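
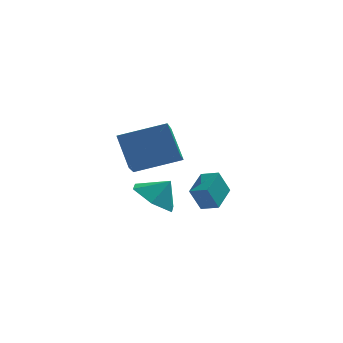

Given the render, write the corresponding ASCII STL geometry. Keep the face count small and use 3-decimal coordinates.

solid 
facet normal -0.954 -0.063 -0.292
outer loop
vertex -2.425 -2.754 2.289
vertex -2.884 -1.906 3.603
vertex -2.264 -1.4 1.471
endloop
endfacet
facet normal 0.282 -0.520 -0.806
outer loop
vertex -0.356 -1.274 2.057
vertex -2.425 -2.754 2.289
vertex -2.264 -1.4 1.471
endloop
endfacet
facet normal -0.954 -0.063 -0.292
outer loop
vertex -2.264 -1.4 1.471
vertex -2.884 -1.906 3.603
vertex -2.723 -0.552 2.786
endloop
endfacet
facet normal 0.102 0.852 -0.514
outer loop
vertex -2.723 -0.552 2.786
vertex -0.356 -1.274 2.057
vertex -2.264 -1.4 1.471
endloop
endfacet
facet normal -0.102 -0.852 0.514
outer loop
vertex -2.425 -2.754 2.289
vertex -0.976 -1.78 4.189
vertex -2.884 -1.906 3.603
endloop
endfacet
facet normal 0.282 -0.520 -0.806
outer loop
vertex -0.517 -2.628 2.874
vertex -2.425 -2.754 2.289
vertex -0.356 -1.274 2.057
endloop
endfacet
facet normal -0.101 -0.852 0.514
outer loop
vertex -0.517 -2.628 2.874
vertex -0.976 -1.78 4.189
vertex -2.425 -2.754 2.289
endloop
endfacet
facet normal -0.282 0.520 0.806
outer loop
vertex -2.884 -1.906 3.603
vertex -0.976 -1.78 4.189
vertex -2.723 -0.552 2.786
endloop
endfacet
facet normal 0.101 0.852 -0.514
outer loop
vertex -0.815 -0.426 3.371
vertex -0.356 -1.274 2.057
vertex -2.723 -0.552 2.786
endloop
endfacet
facet normal -0.282 0.520 0.806
outer loop
vertex -2.723 -0.552 2.786
vertex -0.976 -1.78 4.189
vertex -0.815 -0.426 3.371
endloop
endfacet
facet normal 0.954 0.063 0.293
outer loop
vertex -0.815 -0.426 3.371
vertex -0.517 -2.628 2.874
vertex -0.356 -1.274 2.057
endloop
endfacet
facet normal 0.954 0.063 0.292
outer loop
vertex -0.976 -1.78 4.189
vertex -0.517 -2.628 2.874
vertex -0.815 -0.426 3.371
endloop
endfacet
facet normal -0.611 -0.101 -0.785
outer loop
vertex -0.802 -1.146 -0.817
vertex -1.509 -0.456 -0.356
vertex -0.727 -0.076 -1.013
endloop
endfacet
facet normal 0.997 -0.059 0.057
outer loop
vertex -0.802 -1.146 -0.817
vertex -0.727 -0.076 -1.013
vertex -0.831 -0.344 0.516
endloop
endfacet
facet normal -0.611 -0.101 -0.785
outer loop
vertex -0.727 -0.076 -1.013
vertex -1.509 -0.456 -0.356
vertex -1.434 0.614 -0.552
endloop
endfacet
facet normal 0.742 0.650 0.164
outer loop
vertex -0.727 -0.076 -1.013
vertex -1.434 0.614 -0.552
vertex -0.831 -0.344 0.516
endloop
endfacet
facet normal -0.611 -0.101 -0.785
outer loop
vertex -1.434 0.614 -0.552
vertex -1.509 -0.456 -0.356
vertex -2.216 0.234 0.105
endloop
endfacet
facet normal 0.141 0.775 0.616
outer loop
vertex -1.434 0.614 -0.552
vertex -2.216 0.234 0.105
vertex -0.831 -0.344 0.516
endloop
endfacet
facet normal -0.611 -0.101 -0.785
outer loop
vertex -2.216 0.234 0.105
vertex -1.509 -0.456 -0.356
vertex -2.291 -0.836 0.301
endloop
endfacet
facet normal -0.205 0.190 0.960
outer loop
vertex -2.216 0.234 0.105
vertex -2.291 -0.836 0.301
vertex -0.831 -0.344 0.516
endloop
endfacet
facet normal -0.611 -0.101 -0.785
outer loop
vertex -2.291 -0.836 0.301
vertex -1.509 -0.456 -0.356
vertex -1.584 -1.526 -0.16
endloop
endfacet
facet normal 0.049 -0.519 0.853
outer loop
vertex -2.291 -0.836 0.301
vertex -1.584 -1.526 -0.16
vertex -0.831 -0.344 0.516
endloop
endfacet
facet normal -0.611 -0.101 -0.785
outer loop
vertex -1.584 -1.526 -0.16
vertex -1.509 -0.456 -0.356
vertex -0.802 -1.146 -0.817
endloop
endfacet
facet normal 0.651 -0.644 0.402
outer loop
vertex -1.584 -1.526 -0.16
vertex -0.802 -1.146 -0.817
vertex -0.831 -0.344 0.516
endloop
endfacet
facet normal -0.840 0.457 -0.293
outer loop
vertex -0.046 2.378 -1.296
vertex 0.469 3.604 -0.859
vertex 0.437 2.564 -2.389
endloop
endfacet
facet normal -0.368 -0.876 -0.312
outer loop
vertex 1.151 2.176 -2.141
vertex -0.046 2.378 -1.296
vertex 0.437 2.564 -2.389
endloop
endfacet
facet normal -0.840 0.457 -0.293
outer loop
vertex 0.437 2.564 -2.389
vertex 0.469 3.604 -0.859
vertex 0.952 3.791 -1.953
endloop
endfacet
facet normal 0.398 0.154 -0.904
outer loop
vertex 0.952 3.791 -1.953
vertex 1.151 2.176 -2.141
vertex 0.437 2.564 -2.389
endloop
endfacet
facet normal -0.398 -0.155 0.904
outer loop
vertex -0.046 2.378 -1.296
vertex 1.183 3.216 -0.611
vertex 0.469 3.604 -0.859
endloop
endfacet
facet normal -0.368 -0.876 -0.312
outer loop
vertex 0.668 1.989 -1.047
vertex -0.046 2.378 -1.296
vertex 1.151 2.176 -2.141
endloop
endfacet
facet normal -0.399 -0.154 0.904
outer loop
vertex 0.668 1.989 -1.047
vertex 1.183 3.216 -0.611
vertex -0.046 2.378 -1.296
endloop
endfacet
facet normal 0.368 0.876 0.312
outer loop
vertex 0.469 3.604 -0.859
vertex 1.183 3.216 -0.611
vertex 0.952 3.791 -1.953
endloop
endfacet
facet normal 0.399 0.154 -0.904
outer loop
vertex 1.666 3.402 -1.704
vertex 1.151 2.176 -2.141
vertex 0.952 3.791 -1.953
endloop
endfacet
facet normal 0.368 0.876 0.312
outer loop
vertex 0.952 3.791 -1.953
vertex 1.183 3.216 -0.611
vertex 1.666 3.402 -1.704
endloop
endfacet
facet normal 0.840 -0.457 0.293
outer loop
vertex 1.666 3.402 -1.704
vertex 0.668 1.989 -1.047
vertex 1.151 2.176 -2.141
endloop
endfacet
facet normal 0.840 -0.457 0.293
outer loop
vertex 1.183 3.216 -0.611
vertex 0.668 1.989 -1.047
vertex 1.666 3.402 -1.704
endloop
endfacet

endsolid


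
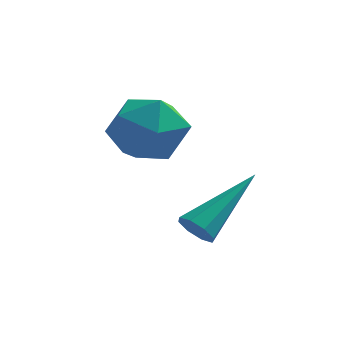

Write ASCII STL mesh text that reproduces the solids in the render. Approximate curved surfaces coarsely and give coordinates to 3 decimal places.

solid 
facet normal -0.517 -0.677 -0.524
outer loop
vertex 3.087 -5.092 0.511
vertex 2.834 -4.702 0.257
vertex 3.279 -4.977 0.173
endloop
endfacet
facet normal 0.809 -0.515 0.284
outer loop
vertex 3.087 -5.092 0.511
vertex 3.279 -4.977 0.173
vertex 3.966 -3.218 1.403
endloop
endfacet
facet normal -0.517 -0.676 -0.524
outer loop
vertex 3.279 -4.977 0.173
vertex 2.834 -4.702 0.257
vertex 3.211 -4.701 -0.116
endloop
endfacet
facet normal 0.932 -0.126 -0.340
outer loop
vertex 3.279 -4.977 0.173
vertex 3.211 -4.701 -0.116
vertex 3.966 -3.218 1.403
endloop
endfacet
facet normal -0.516 -0.677 -0.524
outer loop
vertex 3.211 -4.701 -0.116
vertex 2.834 -4.702 0.257
vertex 2.921 -4.425 -0.187
endloop
endfacet
facet normal 0.575 0.424 -0.700
outer loop
vertex 3.211 -4.701 -0.116
vertex 2.921 -4.425 -0.187
vertex 3.966 -3.218 1.403
endloop
endfacet
facet normal -0.516 -0.677 -0.524
outer loop
vertex 2.921 -4.425 -0.187
vertex 2.834 -4.702 0.257
vertex 2.581 -4.312 0.002
endloop
endfacet
facet normal -0.053 0.812 -0.581
outer loop
vertex 2.921 -4.425 -0.187
vertex 2.581 -4.312 0.002
vertex 3.966 -3.218 1.403
endloop
endfacet
facet normal -0.516 -0.677 -0.524
outer loop
vertex 2.581 -4.312 0.002
vertex 2.834 -4.702 0.257
vertex 2.389 -4.427 0.34
endloop
endfacet
facet normal -0.584 0.810 -0.056
outer loop
vertex 2.581 -4.312 0.002
vertex 2.389 -4.427 0.34
vertex 3.966 -3.218 1.403
endloop
endfacet
facet normal -0.517 -0.678 -0.523
outer loop
vertex 2.389 -4.427 0.34
vertex 2.834 -4.702 0.257
vertex 2.458 -4.703 0.63
endloop
endfacet
facet normal -0.706 0.421 0.569
outer loop
vertex 2.389 -4.427 0.34
vertex 2.458 -4.703 0.63
vertex 3.966 -3.218 1.403
endloop
endfacet
facet normal -0.517 -0.677 -0.523
outer loop
vertex 2.458 -4.703 0.63
vertex 2.834 -4.702 0.257
vertex 2.747 -4.978 0.7
endloop
endfacet
facet normal -0.348 -0.130 0.928
outer loop
vertex 2.458 -4.703 0.63
vertex 2.747 -4.978 0.7
vertex 3.966 -3.218 1.403
endloop
endfacet
facet normal -0.518 -0.677 -0.523
outer loop
vertex 2.747 -4.978 0.7
vertex 2.834 -4.702 0.257
vertex 3.087 -5.092 0.511
endloop
endfacet
facet normal 0.278 -0.516 0.810
outer loop
vertex 2.747 -4.978 0.7
vertex 3.087 -5.092 0.511
vertex 3.966 -3.218 1.403
endloop
endfacet
facet normal 0.065 0.530 0.846
outer loop
vertex 1.879 -2.33 3.063
vertex 0.892 -2.67 3.352
vertex 1.768 -3.239 3.641
endloop
endfacet
facet normal 0.709 0.314 0.631
outer loop
vertex 1.879 -2.33 3.063
vertex 1.768 -3.239 3.641
vertex 2.477 -3.2 2.824
endloop
endfacet
facet normal 0.821 0.571 -0.026
outer loop
vertex 1.879 -2.33 3.063
vertex 2.477 -3.2 2.824
vertex 2.04 -2.608 2.029
endloop
endfacet
facet normal 0.243 0.946 -0.216
outer loop
vertex 1.879 -2.33 3.063
vertex 2.04 -2.608 2.029
vertex 1.06 -2.281 2.356
endloop
endfacet
facet normal -0.223 0.920 0.322
outer loop
vertex 1.879 -2.33 3.063
vertex 1.06 -2.281 2.356
vertex 0.892 -2.67 3.352
endloop
endfacet
facet normal 0.702 -0.399 0.590
outer loop
vertex 2.477 -3.2 2.824
vertex 1.768 -3.239 3.641
vertex 1.86 -4.079 2.964
endloop
endfacet
facet normal -0.342 -0.049 0.939
outer loop
vertex 1.768 -3.239 3.641
vertex 0.892 -2.67 3.352
vertex 0.88 -3.752 3.291
endloop
endfacet
facet normal -0.808 0.582 0.091
outer loop
vertex 0.892 -2.67 3.352
vertex 1.06 -2.281 2.356
vertex 0.443 -3.16 2.496
endloop
endfacet
facet normal -0.052 0.623 -0.780
outer loop
vertex 1.06 -2.281 2.356
vertex 2.04 -2.608 2.029
vertex 1.152 -3.121 1.679
endloop
endfacet
facet normal 0.881 0.017 -0.472
outer loop
vertex 2.04 -2.608 2.029
vertex 2.477 -3.2 2.824
vertex 2.028 -3.69 1.968
endloop
endfacet
facet normal -0.243 -0.946 0.216
outer loop
vertex 1.041 -4.03 2.257
vertex 1.86 -4.079 2.964
vertex 0.88 -3.752 3.291
endloop
endfacet
facet normal -0.821 -0.571 0.026
outer loop
vertex 1.041 -4.03 2.257
vertex 0.88 -3.752 3.291
vertex 0.443 -3.16 2.496
endloop
endfacet
facet normal -0.709 -0.314 -0.631
outer loop
vertex 1.041 -4.03 2.257
vertex 0.443 -3.16 2.496
vertex 1.152 -3.121 1.679
endloop
endfacet
facet normal -0.065 -0.530 -0.846
outer loop
vertex 1.041 -4.03 2.257
vertex 1.152 -3.121 1.679
vertex 2.028 -3.69 1.968
endloop
endfacet
facet normal 0.223 -0.920 -0.322
outer loop
vertex 1.041 -4.03 2.257
vertex 2.028 -3.69 1.968
vertex 1.86 -4.079 2.964
endloop
endfacet
facet normal 0.052 -0.623 0.780
outer loop
vertex 0.88 -3.752 3.291
vertex 1.86 -4.079 2.964
vertex 1.768 -3.239 3.641
endloop
endfacet
facet normal -0.881 -0.017 0.472
outer loop
vertex 0.443 -3.16 2.496
vertex 0.88 -3.752 3.291
vertex 0.892 -2.67 3.352
endloop
endfacet
facet normal -0.702 0.399 -0.590
outer loop
vertex 1.152 -3.121 1.679
vertex 0.443 -3.16 2.496
vertex 1.06 -2.281 2.356
endloop
endfacet
facet normal 0.342 0.049 -0.939
outer loop
vertex 2.028 -3.69 1.968
vertex 1.152 -3.121 1.679
vertex 2.04 -2.608 2.029
endloop
endfacet
facet normal 0.808 -0.582 -0.091
outer loop
vertex 1.86 -4.079 2.964
vertex 2.028 -3.69 1.968
vertex 2.477 -3.2 2.824
endloop
endfacet

endsolid


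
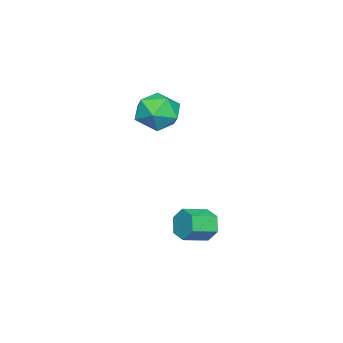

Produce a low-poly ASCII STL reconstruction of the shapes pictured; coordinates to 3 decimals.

solid 
facet normal -0.760 0.583 -0.289
outer loop
vertex -0.24 4.435 -2.663
vertex -0.665 4.238 -1.942
vertex -0.138 4.917 -1.958
endloop
endfacet
facet normal 0.640 0.588 -0.495
outer loop
vertex -0.24 4.435 -2.663
vertex -0.138 4.917 -1.958
vertex 0.77 3.659 -2.28
endloop
endfacet
facet normal 0.639 0.588 -0.496
outer loop
vertex 0.77 3.659 -2.28
vertex -0.138 4.917 -1.958
vertex 0.873 4.141 -1.575
endloop
endfacet
facet normal 0.759 -0.583 0.288
outer loop
vertex 0.77 3.659 -2.28
vertex 0.873 4.141 -1.575
vertex 0.345 3.462 -1.558
endloop
endfacet
facet normal -0.760 0.583 -0.288
outer loop
vertex -0.138 4.917 -1.958
vertex -0.665 4.238 -1.942
vertex -0.562 4.72 -1.237
endloop
endfacet
facet normal 0.423 0.779 0.462
outer loop
vertex -0.138 4.917 -1.958
vertex -0.562 4.72 -1.237
vertex 0.873 4.141 -1.575
endloop
endfacet
facet normal 0.423 0.779 0.462
outer loop
vertex 0.873 4.141 -1.575
vertex -0.562 4.72 -1.237
vertex 0.448 3.944 -0.854
endloop
endfacet
facet normal 0.759 -0.583 0.288
outer loop
vertex 0.873 4.141 -1.575
vertex 0.448 3.944 -0.854
vertex 0.345 3.462 -1.558
endloop
endfacet
facet normal -0.759 0.583 -0.288
outer loop
vertex -0.562 4.72 -1.237
vertex -0.665 4.238 -1.942
vertex -1.09 4.041 -1.22
endloop
endfacet
facet normal -0.216 0.192 0.957
outer loop
vertex -0.562 4.72 -1.237
vertex -1.09 4.041 -1.22
vertex 0.448 3.944 -0.854
endloop
endfacet
facet normal -0.216 0.192 0.957
outer loop
vertex 0.448 3.944 -0.854
vertex -1.09 4.041 -1.22
vertex -0.08 3.265 -0.837
endloop
endfacet
facet normal 0.759 -0.583 0.288
outer loop
vertex 0.448 3.944 -0.854
vertex -0.08 3.265 -0.837
vertex 0.345 3.462 -1.558
endloop
endfacet
facet normal -0.759 0.583 -0.288
outer loop
vertex -1.09 4.041 -1.22
vertex -0.665 4.238 -1.942
vertex -1.193 3.559 -1.925
endloop
endfacet
facet normal -0.640 -0.588 0.495
outer loop
vertex -1.09 4.041 -1.22
vertex -1.193 3.559 -1.925
vertex -0.08 3.265 -0.837
endloop
endfacet
facet normal -0.639 -0.589 0.495
outer loop
vertex -0.08 3.265 -0.837
vertex -1.193 3.559 -1.925
vertex -0.182 2.783 -1.542
endloop
endfacet
facet normal 0.760 -0.583 0.289
outer loop
vertex -0.08 3.265 -0.837
vertex -0.182 2.783 -1.542
vertex 0.345 3.462 -1.558
endloop
endfacet
facet normal -0.759 0.583 -0.288
outer loop
vertex -1.193 3.559 -1.925
vertex -0.665 4.238 -1.942
vertex -0.768 3.756 -2.646
endloop
endfacet
facet normal -0.423 -0.779 -0.462
outer loop
vertex -1.193 3.559 -1.925
vertex -0.768 3.756 -2.646
vertex -0.182 2.783 -1.542
endloop
endfacet
facet normal -0.424 -0.779 -0.462
outer loop
vertex -0.182 2.783 -1.542
vertex -0.768 3.756 -2.646
vertex 0.242 2.98 -2.263
endloop
endfacet
facet normal 0.760 -0.583 0.288
outer loop
vertex -0.182 2.783 -1.542
vertex 0.242 2.98 -2.263
vertex 0.345 3.462 -1.558
endloop
endfacet
facet normal -0.759 0.583 -0.288
outer loop
vertex -0.768 3.756 -2.646
vertex -0.665 4.238 -1.942
vertex -0.24 4.435 -2.663
endloop
endfacet
facet normal 0.216 -0.192 -0.957
outer loop
vertex -0.768 3.756 -2.646
vertex -0.24 4.435 -2.663
vertex 0.242 2.98 -2.263
endloop
endfacet
facet normal 0.216 -0.192 -0.957
outer loop
vertex 0.242 2.98 -2.263
vertex -0.24 4.435 -2.663
vertex 0.77 3.659 -2.28
endloop
endfacet
facet normal 0.759 -0.583 0.288
outer loop
vertex 0.242 2.98 -2.263
vertex 0.77 3.659 -2.28
vertex 0.345 3.462 -1.558
endloop
endfacet
facet normal -0.942 0.080 0.326
outer loop
vertex -3.457 0.832 3.51
vertex -3.068 0.803 4.643
vertex -3.176 1.852 4.072
endloop
endfacet
facet normal -0.862 0.405 -0.305
outer loop
vertex -3.457 0.832 3.51
vertex -3.176 1.852 4.072
vertex -2.85 1.688 2.931
endloop
endfacet
facet normal -0.628 -0.078 -0.774
outer loop
vertex -3.457 0.832 3.51
vertex -2.85 1.688 2.931
vertex -2.54 0.538 2.796
endloop
endfacet
facet normal -0.564 -0.702 -0.435
outer loop
vertex -3.457 0.832 3.51
vertex -2.54 0.538 2.796
vertex -2.675 -0.009 3.854
endloop
endfacet
facet normal -0.758 -0.605 0.245
outer loop
vertex -3.457 0.832 3.51
vertex -2.675 -0.009 3.854
vertex -3.068 0.803 4.643
endloop
endfacet
facet normal -0.357 0.905 -0.232
outer loop
vertex -2.85 1.688 2.931
vertex -3.176 1.852 4.072
vertex -2.085 2.189 3.706
endloop
endfacet
facet normal -0.487 0.378 0.787
outer loop
vertex -3.176 1.852 4.072
vertex -3.068 0.803 4.643
vertex -2.22 1.642 4.764
endloop
endfacet
facet normal -0.188 -0.730 0.657
outer loop
vertex -3.068 0.803 4.643
vertex -2.675 -0.009 3.854
vertex -1.91 0.492 4.629
endloop
endfacet
facet normal 0.126 -0.888 -0.443
outer loop
vertex -2.675 -0.009 3.854
vertex -2.54 0.538 2.796
vertex -1.584 0.328 3.488
endloop
endfacet
facet normal 0.021 0.122 -0.992
outer loop
vertex -2.54 0.538 2.796
vertex -2.85 1.688 2.931
vertex -1.692 1.377 2.917
endloop
endfacet
facet normal 0.564 0.702 0.435
outer loop
vertex -1.303 1.348 4.05
vertex -2.085 2.189 3.706
vertex -2.22 1.642 4.764
endloop
endfacet
facet normal 0.628 0.078 0.774
outer loop
vertex -1.303 1.348 4.05
vertex -2.22 1.642 4.764
vertex -1.91 0.492 4.629
endloop
endfacet
facet normal 0.862 -0.405 0.305
outer loop
vertex -1.303 1.348 4.05
vertex -1.91 0.492 4.629
vertex -1.584 0.328 3.488
endloop
endfacet
facet normal 0.942 -0.080 -0.326
outer loop
vertex -1.303 1.348 4.05
vertex -1.584 0.328 3.488
vertex -1.692 1.377 2.917
endloop
endfacet
facet normal 0.758 0.605 -0.245
outer loop
vertex -1.303 1.348 4.05
vertex -1.692 1.377 2.917
vertex -2.085 2.189 3.706
endloop
endfacet
facet normal -0.126 0.888 0.443
outer loop
vertex -2.22 1.642 4.764
vertex -2.085 2.189 3.706
vertex -3.176 1.852 4.072
endloop
endfacet
facet normal -0.021 -0.122 0.992
outer loop
vertex -1.91 0.492 4.629
vertex -2.22 1.642 4.764
vertex -3.068 0.803 4.643
endloop
endfacet
facet normal 0.357 -0.905 0.232
outer loop
vertex -1.584 0.328 3.488
vertex -1.91 0.492 4.629
vertex -2.675 -0.009 3.854
endloop
endfacet
facet normal 0.487 -0.378 -0.787
outer loop
vertex -1.692 1.377 2.917
vertex -1.584 0.328 3.488
vertex -2.54 0.538 2.796
endloop
endfacet
facet normal 0.188 0.730 -0.657
outer loop
vertex -2.085 2.189 3.706
vertex -1.692 1.377 2.917
vertex -2.85 1.688 2.931
endloop
endfacet

endsolid


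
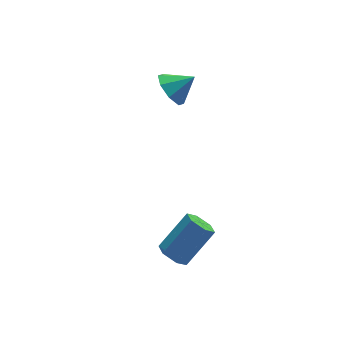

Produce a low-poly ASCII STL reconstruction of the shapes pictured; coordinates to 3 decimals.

solid 
facet normal -0.707 -0.151 -0.691
outer loop
vertex -0.662 -3.127 -4.707
vertex -1.051 -2.546 -4.436
vertex -0.544 -2.437 -4.978
endloop
endfacet
facet normal 0.690 -0.364 -0.626
outer loop
vertex -0.662 -3.127 -4.707
vertex -0.544 -2.437 -4.978
vertex 0.801 -2.815 -3.275
endloop
endfacet
facet normal 0.690 -0.363 -0.626
outer loop
vertex 0.801 -2.815 -3.275
vertex -0.544 -2.437 -4.978
vertex 0.918 -2.125 -3.546
endloop
endfacet
facet normal 0.706 0.152 0.691
outer loop
vertex 0.801 -2.815 -3.275
vertex 0.918 -2.125 -3.546
vertex 0.411 -2.234 -3.004
endloop
endfacet
facet normal -0.707 -0.150 -0.691
outer loop
vertex -0.544 -2.437 -4.978
vertex -1.051 -2.546 -4.436
vertex -0.933 -1.856 -4.706
endloop
endfacet
facet normal 0.481 0.615 -0.625
outer loop
vertex -0.544 -2.437 -4.978
vertex -0.933 -1.856 -4.706
vertex 0.918 -2.125 -3.546
endloop
endfacet
facet normal 0.481 0.614 -0.626
outer loop
vertex 0.918 -2.125 -3.546
vertex -0.933 -1.856 -4.706
vertex 0.529 -1.544 -3.275
endloop
endfacet
facet normal 0.707 0.151 0.691
outer loop
vertex 0.918 -2.125 -3.546
vertex 0.529 -1.544 -3.275
vertex 0.411 -2.234 -3.004
endloop
endfacet
facet normal -0.705 -0.150 -0.693
outer loop
vertex -0.933 -1.856 -4.706
vertex -1.051 -2.546 -4.436
vertex -1.441 -1.965 -4.165
endloop
endfacet
facet normal -0.209 0.978 0.001
outer loop
vertex -0.933 -1.856 -4.706
vertex -1.441 -1.965 -4.165
vertex 0.529 -1.544 -3.275
endloop
endfacet
facet normal -0.209 0.978 0.001
outer loop
vertex 0.529 -1.544 -3.275
vertex -1.441 -1.965 -4.165
vertex 0.022 -1.653 -2.733
endloop
endfacet
facet normal 0.707 0.151 0.691
outer loop
vertex 0.529 -1.544 -3.275
vertex 0.022 -1.653 -2.733
vertex 0.411 -2.234 -3.004
endloop
endfacet
facet normal -0.706 -0.152 -0.691
outer loop
vertex -1.441 -1.965 -4.165
vertex -1.051 -2.546 -4.436
vertex -1.558 -2.655 -3.894
endloop
endfacet
facet normal -0.690 0.363 0.626
outer loop
vertex -1.441 -1.965 -4.165
vertex -1.558 -2.655 -3.894
vertex 0.022 -1.653 -2.733
endloop
endfacet
facet normal -0.690 0.364 0.625
outer loop
vertex 0.022 -1.653 -2.733
vertex -1.558 -2.655 -3.894
vertex -0.096 -2.343 -2.462
endloop
endfacet
facet normal 0.707 0.151 0.691
outer loop
vertex 0.022 -1.653 -2.733
vertex -0.096 -2.343 -2.462
vertex 0.411 -2.234 -3.004
endloop
endfacet
facet normal -0.707 -0.151 -0.691
outer loop
vertex -1.558 -2.655 -3.894
vertex -1.051 -2.546 -4.436
vertex -1.169 -3.236 -4.165
endloop
endfacet
facet normal -0.481 -0.614 0.625
outer loop
vertex -1.558 -2.655 -3.894
vertex -1.169 -3.236 -4.165
vertex -0.096 -2.343 -2.462
endloop
endfacet
facet normal -0.481 -0.615 0.625
outer loop
vertex -0.096 -2.343 -2.462
vertex -1.169 -3.236 -4.165
vertex 0.293 -2.924 -2.734
endloop
endfacet
facet normal 0.707 0.150 0.691
outer loop
vertex -0.096 -2.343 -2.462
vertex 0.293 -2.924 -2.734
vertex 0.411 -2.234 -3.004
endloop
endfacet
facet normal -0.707 -0.151 -0.691
outer loop
vertex -1.169 -3.236 -4.165
vertex -1.051 -2.546 -4.436
vertex -0.662 -3.127 -4.707
endloop
endfacet
facet normal 0.209 -0.978 -0.001
outer loop
vertex -1.169 -3.236 -4.165
vertex -0.662 -3.127 -4.707
vertex 0.293 -2.924 -2.734
endloop
endfacet
facet normal 0.209 -0.978 -0.001
outer loop
vertex 0.293 -2.924 -2.734
vertex -0.662 -3.127 -4.707
vertex 0.801 -2.815 -3.275
endloop
endfacet
facet normal 0.705 0.150 0.693
outer loop
vertex 0.293 -2.924 -2.734
vertex 0.801 -2.815 -3.275
vertex 0.411 -2.234 -3.004
endloop
endfacet
facet normal -0.792 0.196 -0.578
outer loop
vertex 1.764 2.572 0.441
vertex 1.379 3.096 1.147
vertex 1.963 3.278 0.408
endloop
endfacet
facet normal 0.899 -0.270 -0.344
outer loop
vertex 1.764 2.572 0.441
vertex 1.963 3.278 0.408
vertex 2.401 2.844 1.893
endloop
endfacet
facet normal -0.792 0.196 -0.578
outer loop
vertex 1.963 3.278 0.408
vertex 1.379 3.096 1.147
vertex 1.82 3.878 0.807
endloop
endfacet
facet normal 0.925 0.337 -0.175
outer loop
vertex 1.963 3.278 0.408
vertex 1.82 3.878 0.807
vertex 2.401 2.844 1.893
endloop
endfacet
facet normal -0.792 0.195 -0.578
outer loop
vertex 1.82 3.878 0.807
vertex 1.379 3.096 1.147
vertex 1.418 4.02 1.406
endloop
endfacet
facet normal 0.672 0.682 0.289
outer loop
vertex 1.82 3.878 0.807
vertex 1.418 4.02 1.406
vertex 2.401 2.844 1.893
endloop
endfacet
facet normal -0.793 0.195 -0.577
outer loop
vertex 1.418 4.02 1.406
vertex 1.379 3.096 1.147
vertex 0.994 3.62 1.853
endloop
endfacet
facet normal 0.288 0.562 0.776
outer loop
vertex 1.418 4.02 1.406
vertex 0.994 3.62 1.853
vertex 2.401 2.844 1.893
endloop
endfacet
facet normal -0.793 0.196 -0.577
outer loop
vertex 0.994 3.62 1.853
vertex 1.379 3.096 1.147
vertex 0.795 2.914 1.887
endloop
endfacet
facet normal -0.002 0.049 0.999
outer loop
vertex 0.994 3.62 1.853
vertex 0.795 2.914 1.887
vertex 2.401 2.844 1.893
endloop
endfacet
facet normal -0.793 0.196 -0.577
outer loop
vertex 0.795 2.914 1.887
vertex 1.379 3.096 1.147
vertex 0.938 2.314 1.487
endloop
endfacet
facet normal -0.027 -0.559 0.829
outer loop
vertex 0.795 2.914 1.887
vertex 0.938 2.314 1.487
vertex 2.401 2.844 1.893
endloop
endfacet
facet normal -0.792 0.195 -0.579
outer loop
vertex 0.938 2.314 1.487
vertex 1.379 3.096 1.147
vertex 1.34 2.172 0.889
endloop
endfacet
facet normal 0.226 -0.903 0.366
outer loop
vertex 0.938 2.314 1.487
vertex 1.34 2.172 0.889
vertex 2.401 2.844 1.893
endloop
endfacet
facet normal -0.793 0.195 -0.577
outer loop
vertex 1.34 2.172 0.889
vertex 1.379 3.096 1.147
vertex 1.764 2.572 0.441
endloop
endfacet
facet normal 0.610 -0.783 -0.121
outer loop
vertex 1.34 2.172 0.889
vertex 1.764 2.572 0.441
vertex 2.401 2.844 1.893
endloop
endfacet

endsolid


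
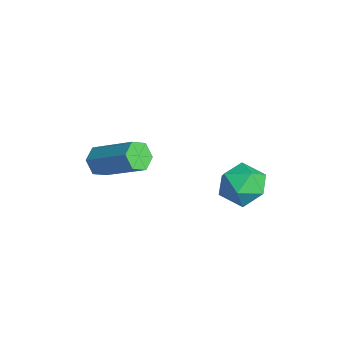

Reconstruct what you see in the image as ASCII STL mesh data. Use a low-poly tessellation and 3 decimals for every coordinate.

solid 
facet normal -0.697 0.670 0.256
outer loop
vertex 2.439 1.414 1.556
vertex 2.542 1.17 2.476
vertex 3.078 1.87 2.103
endloop
endfacet
facet normal -0.345 0.879 -0.329
outer loop
vertex 2.439 1.414 1.556
vertex 3.078 1.87 2.103
vertex 3.304 1.623 1.207
endloop
endfacet
facet normal -0.423 0.373 -0.826
outer loop
vertex 2.439 1.414 1.556
vertex 3.304 1.623 1.207
vertex 2.908 0.771 1.025
endloop
endfacet
facet normal -0.824 -0.149 -0.547
outer loop
vertex 2.439 1.414 1.556
vertex 2.908 0.771 1.025
vertex 2.437 0.491 1.81
endloop
endfacet
facet normal -0.992 0.035 0.120
outer loop
vertex 2.439 1.414 1.556
vertex 2.437 0.491 1.81
vertex 2.542 1.17 2.476
endloop
endfacet
facet normal 0.348 0.923 -0.167
outer loop
vertex 3.304 1.623 1.207
vertex 3.078 1.87 2.103
vertex 3.943 1.509 1.91
endloop
endfacet
facet normal -0.221 0.585 0.780
outer loop
vertex 3.078 1.87 2.103
vertex 2.542 1.17 2.476
vertex 3.472 1.229 2.695
endloop
endfacet
facet normal -0.698 -0.444 0.562
outer loop
vertex 2.542 1.17 2.476
vertex 2.437 0.491 1.81
vertex 3.076 0.377 2.513
endloop
endfacet
facet normal -0.425 -0.741 -0.519
outer loop
vertex 2.437 0.491 1.81
vertex 2.908 0.771 1.025
vertex 3.302 0.13 1.617
endloop
endfacet
facet normal 0.222 0.104 -0.970
outer loop
vertex 2.908 0.771 1.025
vertex 3.304 1.623 1.207
vertex 3.838 0.83 1.244
endloop
endfacet
facet normal 0.824 0.149 0.547
outer loop
vertex 3.941 0.586 2.164
vertex 3.943 1.509 1.91
vertex 3.472 1.229 2.695
endloop
endfacet
facet normal 0.423 -0.373 0.826
outer loop
vertex 3.941 0.586 2.164
vertex 3.472 1.229 2.695
vertex 3.076 0.377 2.513
endloop
endfacet
facet normal 0.345 -0.879 0.329
outer loop
vertex 3.941 0.586 2.164
vertex 3.076 0.377 2.513
vertex 3.302 0.13 1.617
endloop
endfacet
facet normal 0.697 -0.670 -0.256
outer loop
vertex 3.941 0.586 2.164
vertex 3.302 0.13 1.617
vertex 3.838 0.83 1.244
endloop
endfacet
facet normal 0.992 -0.035 -0.120
outer loop
vertex 3.941 0.586 2.164
vertex 3.838 0.83 1.244
vertex 3.943 1.509 1.91
endloop
endfacet
facet normal 0.425 0.741 0.519
outer loop
vertex 3.472 1.229 2.695
vertex 3.943 1.509 1.91
vertex 3.078 1.87 2.103
endloop
endfacet
facet normal -0.222 -0.104 0.970
outer loop
vertex 3.076 0.377 2.513
vertex 3.472 1.229 2.695
vertex 2.542 1.17 2.476
endloop
endfacet
facet normal -0.348 -0.923 0.167
outer loop
vertex 3.302 0.13 1.617
vertex 3.076 0.377 2.513
vertex 2.437 0.491 1.81
endloop
endfacet
facet normal 0.221 -0.585 -0.780
outer loop
vertex 3.838 0.83 1.244
vertex 3.302 0.13 1.617
vertex 2.908 0.771 1.025
endloop
endfacet
facet normal 0.698 0.444 -0.562
outer loop
vertex 3.943 1.509 1.91
vertex 3.838 0.83 1.244
vertex 3.304 1.623 1.207
endloop
endfacet
facet normal -0.619 -0.558 -0.552
outer loop
vertex 0.78 -3.207 1.267
vertex 0.458 -3.372 1.795
vertex 0.285 -2.853 1.464
endloop
endfacet
facet normal 0.133 0.618 -0.775
outer loop
vertex 0.78 -3.207 1.267
vertex 0.285 -2.853 1.464
vertex 2.023 -2.083 2.377
endloop
endfacet
facet normal 0.134 0.617 -0.776
outer loop
vertex 2.023 -2.083 2.377
vertex 0.285 -2.853 1.464
vertex 1.528 -1.729 2.573
endloop
endfacet
facet normal 0.619 0.560 0.551
outer loop
vertex 2.023 -2.083 2.377
vertex 1.528 -1.729 2.573
vertex 1.702 -2.248 2.905
endloop
endfacet
facet normal -0.619 -0.558 -0.552
outer loop
vertex 0.285 -2.853 1.464
vertex 0.458 -3.372 1.795
vertex -0.037 -3.018 1.992
endloop
endfacet
facet normal -0.604 0.788 -0.122
outer loop
vertex 0.285 -2.853 1.464
vertex -0.037 -3.018 1.992
vertex 1.528 -1.729 2.573
endloop
endfacet
facet normal -0.604 0.788 -0.122
outer loop
vertex 1.528 -1.729 2.573
vertex -0.037 -3.018 1.992
vertex 1.206 -1.894 3.101
endloop
endfacet
facet normal 0.618 0.560 0.552
outer loop
vertex 1.528 -1.729 2.573
vertex 1.206 -1.894 3.101
vertex 1.702 -2.248 2.905
endloop
endfacet
facet normal -0.619 -0.559 -0.551
outer loop
vertex -0.037 -3.018 1.992
vertex 0.458 -3.372 1.795
vertex 0.137 -3.537 2.323
endloop
endfacet
facet normal -0.737 0.170 0.654
outer loop
vertex -0.037 -3.018 1.992
vertex 0.137 -3.537 2.323
vertex 1.206 -1.894 3.101
endloop
endfacet
facet normal -0.738 0.171 0.653
outer loop
vertex 1.206 -1.894 3.101
vertex 0.137 -3.537 2.323
vertex 1.38 -2.413 3.433
endloop
endfacet
facet normal 0.618 0.560 0.552
outer loop
vertex 1.206 -1.894 3.101
vertex 1.38 -2.413 3.433
vertex 1.702 -2.248 2.905
endloop
endfacet
facet normal -0.619 -0.560 -0.551
outer loop
vertex 0.137 -3.537 2.323
vertex 0.458 -3.372 1.795
vertex 0.632 -3.891 2.127
endloop
endfacet
facet normal -0.134 -0.617 0.775
outer loop
vertex 0.137 -3.537 2.323
vertex 0.632 -3.891 2.127
vertex 1.38 -2.413 3.433
endloop
endfacet
facet normal -0.133 -0.618 0.775
outer loop
vertex 1.38 -2.413 3.433
vertex 0.632 -3.891 2.127
vertex 1.875 -2.767 3.236
endloop
endfacet
facet normal 0.619 0.558 0.552
outer loop
vertex 1.38 -2.413 3.433
vertex 1.875 -2.767 3.236
vertex 1.702 -2.248 2.905
endloop
endfacet
facet normal -0.618 -0.560 -0.552
outer loop
vertex 0.632 -3.891 2.127
vertex 0.458 -3.372 1.795
vertex 0.954 -3.726 1.599
endloop
endfacet
facet normal 0.604 -0.788 0.122
outer loop
vertex 0.632 -3.891 2.127
vertex 0.954 -3.726 1.599
vertex 1.875 -2.767 3.236
endloop
endfacet
facet normal 0.604 -0.788 0.122
outer loop
vertex 1.875 -2.767 3.236
vertex 0.954 -3.726 1.599
vertex 2.197 -2.602 2.708
endloop
endfacet
facet normal 0.619 0.558 0.552
outer loop
vertex 1.875 -2.767 3.236
vertex 2.197 -2.602 2.708
vertex 1.702 -2.248 2.905
endloop
endfacet
facet normal -0.618 -0.560 -0.552
outer loop
vertex 0.954 -3.726 1.599
vertex 0.458 -3.372 1.795
vertex 0.78 -3.207 1.267
endloop
endfacet
facet normal 0.737 -0.171 -0.653
outer loop
vertex 0.954 -3.726 1.599
vertex 0.78 -3.207 1.267
vertex 2.197 -2.602 2.708
endloop
endfacet
facet normal 0.737 -0.170 -0.654
outer loop
vertex 2.197 -2.602 2.708
vertex 0.78 -3.207 1.267
vertex 2.023 -2.083 2.377
endloop
endfacet
facet normal 0.619 0.559 0.551
outer loop
vertex 2.197 -2.602 2.708
vertex 2.023 -2.083 2.377
vertex 1.702 -2.248 2.905
endloop
endfacet

endsolid


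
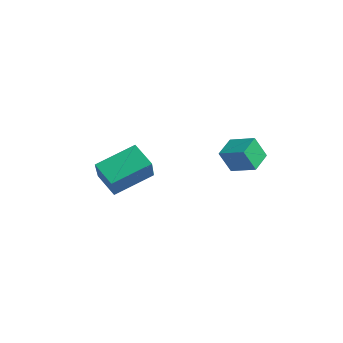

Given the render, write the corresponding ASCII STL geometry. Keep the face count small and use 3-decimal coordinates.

solid 
facet normal -0.877 -0.353 -0.325
outer loop
vertex 1.258 -2.294 -0.155
vertex 0.736 -1.318 0.193
vertex 1.462 -1.794 -1.249
endloop
endfacet
facet normal 0.450 -0.841 -0.300
outer loop
vertex 2.584 -1.342 -0.833
vertex 1.258 -2.294 -0.155
vertex 1.462 -1.794 -1.249
endloop
endfacet
facet normal -0.877 -0.354 -0.325
outer loop
vertex 1.462 -1.794 -1.249
vertex 0.736 -1.318 0.193
vertex 0.94 -0.819 -0.901
endloop
endfacet
facet normal 0.167 0.410 -0.897
outer loop
vertex 0.94 -0.819 -0.901
vertex 2.584 -1.342 -0.833
vertex 1.462 -1.794 -1.249
endloop
endfacet
facet normal -0.168 -0.409 0.897
outer loop
vertex 1.258 -2.294 -0.155
vertex 1.858 -0.866 0.609
vertex 0.736 -1.318 0.193
endloop
endfacet
facet normal 0.451 -0.841 -0.300
outer loop
vertex 2.38 -1.841 0.261
vertex 1.258 -2.294 -0.155
vertex 2.584 -1.342 -0.833
endloop
endfacet
facet normal -0.167 -0.410 0.897
outer loop
vertex 2.38 -1.841 0.261
vertex 1.858 -0.866 0.609
vertex 1.258 -2.294 -0.155
endloop
endfacet
facet normal -0.450 0.841 0.300
outer loop
vertex 0.736 -1.318 0.193
vertex 1.858 -0.866 0.609
vertex 0.94 -0.819 -0.901
endloop
endfacet
facet normal 0.167 0.409 -0.897
outer loop
vertex 2.062 -0.366 -0.485
vertex 2.584 -1.342 -0.833
vertex 0.94 -0.819 -0.901
endloop
endfacet
facet normal -0.451 0.841 0.300
outer loop
vertex 0.94 -0.819 -0.901
vertex 1.858 -0.866 0.609
vertex 2.062 -0.366 -0.485
endloop
endfacet
facet normal 0.877 0.353 0.325
outer loop
vertex 2.062 -0.366 -0.485
vertex 2.38 -1.841 0.261
vertex 2.584 -1.342 -0.833
endloop
endfacet
facet normal 0.877 0.354 0.325
outer loop
vertex 1.858 -0.866 0.609
vertex 2.38 -1.841 0.261
vertex 2.062 -0.366 -0.485
endloop
endfacet
facet normal -0.548 0.422 -0.722
outer loop
vertex -4.274 -2.701 -2.482
vertex -3.176 -2.569 -3.239
vertex -4.623 -4.576 -3.314
endloop
endfacet
facet normal -0.819 -0.098 0.565
outer loop
vertex -3.564 -5.391 -1.921
vertex -4.274 -2.701 -2.482
vertex -4.623 -4.576 -3.314
endloop
endfacet
facet normal -0.548 0.422 -0.722
outer loop
vertex -4.623 -4.576 -3.314
vertex -3.176 -2.569 -3.239
vertex -3.525 -4.444 -4.071
endloop
endfacet
facet normal -0.167 -0.901 -0.400
outer loop
vertex -3.525 -4.444 -4.071
vertex -3.564 -5.391 -1.921
vertex -4.623 -4.576 -3.314
endloop
endfacet
facet normal 0.167 0.901 0.400
outer loop
vertex -4.274 -2.701 -2.482
vertex -2.117 -3.384 -1.846
vertex -3.176 -2.569 -3.239
endloop
endfacet
facet normal -0.819 -0.098 0.565
outer loop
vertex -3.215 -3.516 -1.089
vertex -4.274 -2.701 -2.482
vertex -3.564 -5.391 -1.921
endloop
endfacet
facet normal 0.167 0.901 0.400
outer loop
vertex -3.215 -3.516 -1.089
vertex -2.117 -3.384 -1.846
vertex -4.274 -2.701 -2.482
endloop
endfacet
facet normal 0.819 0.098 -0.565
outer loop
vertex -3.176 -2.569 -3.239
vertex -2.117 -3.384 -1.846
vertex -3.525 -4.444 -4.071
endloop
endfacet
facet normal -0.167 -0.901 -0.400
outer loop
vertex -2.466 -5.259 -2.678
vertex -3.564 -5.391 -1.921
vertex -3.525 -4.444 -4.071
endloop
endfacet
facet normal 0.819 0.098 -0.565
outer loop
vertex -3.525 -4.444 -4.071
vertex -2.117 -3.384 -1.846
vertex -2.466 -5.259 -2.678
endloop
endfacet
facet normal 0.548 -0.422 0.722
outer loop
vertex -2.466 -5.259 -2.678
vertex -3.215 -3.516 -1.089
vertex -3.564 -5.391 -1.921
endloop
endfacet
facet normal 0.548 -0.422 0.722
outer loop
vertex -2.117 -3.384 -1.846
vertex -3.215 -3.516 -1.089
vertex -2.466 -5.259 -2.678
endloop
endfacet

endsolid


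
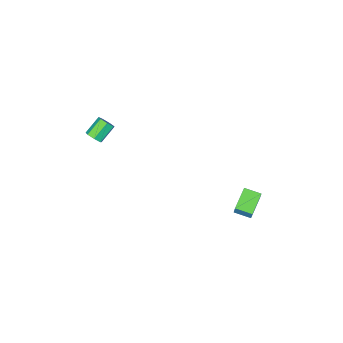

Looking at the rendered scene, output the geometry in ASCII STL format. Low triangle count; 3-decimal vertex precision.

solid 
facet normal 0.794 0.096 -0.600
outer loop
vertex 3.039 -3.351 0.21
vertex 2.826 -3.711 -0.13
vertex 2.764 -3.175 -0.126
endloop
endfacet
facet normal 0.156 0.922 0.355
outer loop
vertex 3.039 -3.351 0.21
vertex 2.764 -3.175 -0.126
vertex 2.087 -3.468 0.931
endloop
endfacet
facet normal 0.155 0.922 0.355
outer loop
vertex 2.087 -3.468 0.931
vertex 2.764 -3.175 -0.126
vertex 1.811 -3.292 0.595
endloop
endfacet
facet normal -0.794 -0.099 0.600
outer loop
vertex 2.087 -3.468 0.931
vertex 1.811 -3.292 0.595
vertex 1.874 -3.829 0.59
endloop
endfacet
facet normal 0.793 0.096 -0.601
outer loop
vertex 2.764 -3.175 -0.126
vertex 2.826 -3.711 -0.13
vertex 2.535 -3.404 -0.465
endloop
endfacet
facet normal -0.364 0.867 -0.340
outer loop
vertex 2.764 -3.175 -0.126
vertex 2.535 -3.404 -0.465
vertex 1.811 -3.292 0.595
endloop
endfacet
facet normal -0.364 0.867 -0.340
outer loop
vertex 1.811 -3.292 0.595
vertex 2.535 -3.404 -0.465
vertex 1.583 -3.521 0.256
endloop
endfacet
facet normal -0.794 -0.099 0.600
outer loop
vertex 1.811 -3.292 0.595
vertex 1.583 -3.521 0.256
vertex 1.874 -3.829 0.59
endloop
endfacet
facet normal 0.793 0.096 -0.601
outer loop
vertex 2.535 -3.404 -0.465
vertex 2.826 -3.711 -0.13
vertex 2.525 -3.864 -0.552
endloop
endfacet
facet normal -0.608 0.160 -0.777
outer loop
vertex 2.535 -3.404 -0.465
vertex 2.525 -3.864 -0.552
vertex 1.583 -3.521 0.256
endloop
endfacet
facet normal -0.608 0.160 -0.777
outer loop
vertex 1.583 -3.521 0.256
vertex 2.525 -3.864 -0.552
vertex 1.573 -3.981 0.169
endloop
endfacet
facet normal -0.793 -0.097 0.602
outer loop
vertex 1.583 -3.521 0.256
vertex 1.573 -3.981 0.169
vertex 1.874 -3.829 0.59
endloop
endfacet
facet normal 0.793 0.098 -0.601
outer loop
vertex 2.525 -3.864 -0.552
vertex 2.826 -3.711 -0.13
vertex 2.742 -4.209 -0.322
endloop
endfacet
facet normal -0.395 -0.669 -0.630
outer loop
vertex 2.525 -3.864 -0.552
vertex 2.742 -4.209 -0.322
vertex 1.573 -3.981 0.169
endloop
endfacet
facet normal -0.395 -0.669 -0.630
outer loop
vertex 1.573 -3.981 0.169
vertex 2.742 -4.209 -0.322
vertex 1.79 -4.326 0.399
endloop
endfacet
facet normal -0.793 -0.097 0.602
outer loop
vertex 1.573 -3.981 0.169
vertex 1.79 -4.326 0.399
vertex 1.874 -3.829 0.59
endloop
endfacet
facet normal 0.794 0.098 -0.600
outer loop
vertex 2.742 -4.209 -0.322
vertex 2.826 -3.711 -0.13
vertex 3.022 -4.18 0.053
endloop
endfacet
facet normal 0.115 -0.993 -0.009
outer loop
vertex 2.742 -4.209 -0.322
vertex 3.022 -4.18 0.053
vertex 1.79 -4.326 0.399
endloop
endfacet
facet normal 0.115 -0.993 -0.009
outer loop
vertex 1.79 -4.326 0.399
vertex 3.022 -4.18 0.053
vertex 2.07 -4.297 0.774
endloop
endfacet
facet normal -0.794 -0.097 0.600
outer loop
vertex 1.79 -4.326 0.399
vertex 2.07 -4.297 0.774
vertex 1.874 -3.829 0.59
endloop
endfacet
facet normal 0.792 0.096 -0.602
outer loop
vertex 3.022 -4.18 0.053
vertex 2.826 -3.711 -0.13
vertex 3.155 -3.798 0.289
endloop
endfacet
facet normal 0.539 -0.570 0.619
outer loop
vertex 3.022 -4.18 0.053
vertex 3.155 -3.798 0.289
vertex 2.07 -4.297 0.774
endloop
endfacet
facet normal 0.539 -0.570 0.620
outer loop
vertex 2.07 -4.297 0.774
vertex 3.155 -3.798 0.289
vertex 2.202 -3.915 1.01
endloop
endfacet
facet normal -0.794 -0.097 0.600
outer loop
vertex 2.07 -4.297 0.774
vertex 2.202 -3.915 1.01
vertex 1.874 -3.829 0.59
endloop
endfacet
facet normal 0.793 0.099 -0.602
outer loop
vertex 3.155 -3.798 0.289
vertex 2.826 -3.711 -0.13
vertex 3.039 -3.351 0.21
endloop
endfacet
facet normal 0.556 0.283 0.781
outer loop
vertex 3.155 -3.798 0.289
vertex 3.039 -3.351 0.21
vertex 2.202 -3.915 1.01
endloop
endfacet
facet normal 0.557 0.281 0.781
outer loop
vertex 2.202 -3.915 1.01
vertex 3.039 -3.351 0.21
vertex 2.087 -3.468 0.931
endloop
endfacet
facet normal -0.794 -0.098 0.600
outer loop
vertex 2.202 -3.915 1.01
vertex 2.087 -3.468 0.931
vertex 1.874 -3.829 0.59
endloop
endfacet
facet normal -0.556 0.808 -0.195
outer loop
vertex -2.618 3.995 -2.144
vertex -1.47 4.664 -2.647
vertex -2.775 3.708 -2.885
endloop
endfacet
facet normal -0.808 -0.471 0.354
outer loop
vertex -2.23 2.916 -2.693
vertex -2.618 3.995 -2.144
vertex -2.775 3.708 -2.885
endloop
endfacet
facet normal -0.556 0.808 -0.196
outer loop
vertex -2.775 3.708 -2.885
vertex -1.47 4.664 -2.647
vertex -1.627 4.376 -3.387
endloop
endfacet
facet normal -0.193 -0.355 -0.915
outer loop
vertex -1.627 4.376 -3.387
vertex -2.23 2.916 -2.693
vertex -2.775 3.708 -2.885
endloop
endfacet
facet normal 0.194 0.355 0.915
outer loop
vertex -2.618 3.995 -2.144
vertex -0.925 3.872 -2.455
vertex -1.47 4.664 -2.647
endloop
endfacet
facet normal -0.808 -0.471 0.355
outer loop
vertex -2.073 3.204 -1.953
vertex -2.618 3.995 -2.144
vertex -2.23 2.916 -2.693
endloop
endfacet
facet normal 0.194 0.354 0.915
outer loop
vertex -2.073 3.204 -1.953
vertex -0.925 3.872 -2.455
vertex -2.618 3.995 -2.144
endloop
endfacet
facet normal 0.808 0.470 -0.354
outer loop
vertex -1.47 4.664 -2.647
vertex -0.925 3.872 -2.455
vertex -1.627 4.376 -3.387
endloop
endfacet
facet normal -0.194 -0.355 -0.915
outer loop
vertex -1.082 3.585 -3.196
vertex -2.23 2.916 -2.693
vertex -1.627 4.376 -3.387
endloop
endfacet
facet normal 0.808 0.471 -0.354
outer loop
vertex -1.627 4.376 -3.387
vertex -0.925 3.872 -2.455
vertex -1.082 3.585 -3.196
endloop
endfacet
facet normal 0.556 -0.807 0.196
outer loop
vertex -1.082 3.585 -3.196
vertex -2.073 3.204 -1.953
vertex -2.23 2.916 -2.693
endloop
endfacet
facet normal 0.556 -0.808 0.195
outer loop
vertex -0.925 3.872 -2.455
vertex -2.073 3.204 -1.953
vertex -1.082 3.585 -3.196
endloop
endfacet

endsolid


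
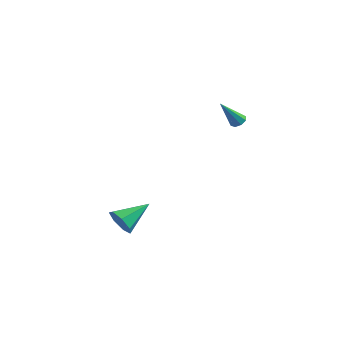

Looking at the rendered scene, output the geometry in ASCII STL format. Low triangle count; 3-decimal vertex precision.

solid 
facet normal -0.436 -0.822 -0.366
outer loop
vertex -2.538 -3.205 -3.015
vertex -2.924 -2.699 -3.693
vertex -2.103 -3.135 -3.691
endloop
endfacet
facet normal 0.832 -0.207 0.514
outer loop
vertex -2.538 -3.205 -3.015
vertex -2.103 -3.135 -3.691
vertex -2.036 -1.021 -2.947
endloop
endfacet
facet normal -0.436 -0.822 -0.366
outer loop
vertex -2.103 -3.135 -3.691
vertex -2.924 -2.699 -3.693
vertex -2.286 -2.737 -4.368
endloop
endfacet
facet normal 0.971 0.051 -0.233
outer loop
vertex -2.103 -3.135 -3.691
vertex -2.286 -2.737 -4.368
vertex -2.036 -1.021 -2.947
endloop
endfacet
facet normal -0.436 -0.822 -0.366
outer loop
vertex -2.286 -2.737 -4.368
vertex -2.924 -2.699 -3.693
vertex -2.95 -2.31 -4.537
endloop
endfacet
facet normal 0.504 0.506 -0.700
outer loop
vertex -2.286 -2.737 -4.368
vertex -2.95 -2.31 -4.537
vertex -2.036 -1.021 -2.947
endloop
endfacet
facet normal -0.436 -0.822 -0.366
outer loop
vertex -2.95 -2.31 -4.537
vertex -2.924 -2.699 -3.693
vertex -3.594 -2.176 -4.071
endloop
endfacet
facet normal -0.218 0.816 -0.536
outer loop
vertex -2.95 -2.31 -4.537
vertex -3.594 -2.176 -4.071
vertex -2.036 -1.021 -2.947
endloop
endfacet
facet normal -0.436 -0.822 -0.366
outer loop
vertex -3.594 -2.176 -4.071
vertex -2.924 -2.699 -3.693
vertex -3.734 -2.436 -3.319
endloop
endfacet
facet normal -0.652 0.746 0.137
outer loop
vertex -3.594 -2.176 -4.071
vertex -3.734 -2.436 -3.319
vertex -2.036 -1.021 -2.947
endloop
endfacet
facet normal -0.436 -0.822 -0.366
outer loop
vertex -3.734 -2.436 -3.319
vertex -2.924 -2.699 -3.693
vertex -3.264 -2.894 -2.85
endloop
endfacet
facet normal -0.469 0.349 0.811
outer loop
vertex -3.734 -2.436 -3.319
vertex -3.264 -2.894 -2.85
vertex -2.036 -1.021 -2.947
endloop
endfacet
facet normal -0.435 -0.822 -0.366
outer loop
vertex -3.264 -2.894 -2.85
vertex -2.924 -2.699 -3.693
vertex -2.538 -3.205 -3.015
endloop
endfacet
facet normal 0.191 -0.074 0.979
outer loop
vertex -3.264 -2.894 -2.85
vertex -2.538 -3.205 -3.015
vertex -2.036 -1.021 -2.947
endloop
endfacet
facet normal 0.402 0.398 -0.824
outer loop
vertex 2.051 1.746 2.874
vertex 1.7 2.117 2.882
vertex 2.166 2.056 3.08
endloop
endfacet
facet normal 0.740 -0.541 0.401
outer loop
vertex 2.051 1.746 2.874
vertex 2.166 2.056 3.08
vertex 0.96 1.383 4.398
endloop
endfacet
facet normal 0.402 0.399 -0.824
outer loop
vertex 2.166 2.056 3.08
vertex 1.7 2.117 2.882
vertex 2.009 2.402 3.171
endloop
endfacet
facet normal 0.697 0.131 0.705
outer loop
vertex 2.166 2.056 3.08
vertex 2.009 2.402 3.171
vertex 0.96 1.383 4.398
endloop
endfacet
facet normal 0.403 0.399 -0.824
outer loop
vertex 2.009 2.402 3.171
vertex 1.7 2.117 2.882
vertex 1.671 2.58 3.092
endloop
endfacet
facet normal 0.186 0.672 0.717
outer loop
vertex 2.009 2.402 3.171
vertex 1.671 2.58 3.092
vertex 0.96 1.383 4.398
endloop
endfacet
facet normal 0.403 0.399 -0.824
outer loop
vertex 1.671 2.58 3.092
vertex 1.7 2.117 2.882
vertex 1.35 2.487 2.89
endloop
endfacet
facet normal -0.490 0.759 0.429
outer loop
vertex 1.671 2.58 3.092
vertex 1.35 2.487 2.89
vertex 0.96 1.383 4.398
endloop
endfacet
facet normal 0.404 0.400 -0.823
outer loop
vertex 1.35 2.487 2.89
vertex 1.7 2.117 2.882
vertex 1.235 2.177 2.683
endloop
endfacet
facet normal -0.939 0.343 0.008
outer loop
vertex 1.35 2.487 2.89
vertex 1.235 2.177 2.683
vertex 0.96 1.383 4.398
endloop
endfacet
facet normal 0.404 0.398 -0.824
outer loop
vertex 1.235 2.177 2.683
vertex 1.7 2.117 2.882
vertex 1.392 1.831 2.593
endloop
endfacet
facet normal -0.896 -0.330 -0.296
outer loop
vertex 1.235 2.177 2.683
vertex 1.392 1.831 2.593
vertex 0.96 1.383 4.398
endloop
endfacet
facet normal 0.403 0.399 -0.824
outer loop
vertex 1.392 1.831 2.593
vertex 1.7 2.117 2.882
vertex 1.73 1.653 2.672
endloop
endfacet
facet normal -0.386 -0.870 -0.308
outer loop
vertex 1.392 1.831 2.593
vertex 1.73 1.653 2.672
vertex 0.96 1.383 4.398
endloop
endfacet
facet normal 0.403 0.399 -0.824
outer loop
vertex 1.73 1.653 2.672
vertex 1.7 2.117 2.882
vertex 2.051 1.746 2.874
endloop
endfacet
facet normal 0.290 -0.957 -0.020
outer loop
vertex 1.73 1.653 2.672
vertex 2.051 1.746 2.874
vertex 0.96 1.383 4.398
endloop
endfacet

endsolid


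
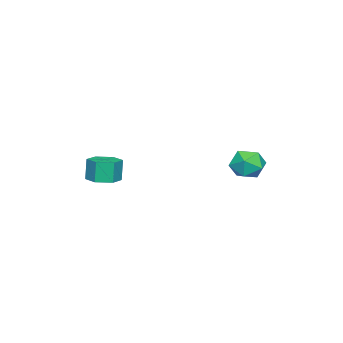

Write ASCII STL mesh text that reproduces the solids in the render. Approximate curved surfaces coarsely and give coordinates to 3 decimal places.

solid 
facet normal -0.470 -0.665 0.580
outer loop
vertex -4.002 3.414 -2.885
vertex -3.496 2.607 -3.4
vertex -3.047 3.055 -2.522
endloop
endfacet
facet normal -0.371 -0.051 0.927
outer loop
vertex -4.002 3.414 -2.885
vertex -3.047 3.055 -2.522
vertex -3.252 4.118 -2.546
endloop
endfacet
facet normal -0.689 0.468 0.553
outer loop
vertex -4.002 3.414 -2.885
vertex -3.252 4.118 -2.546
vertex -3.827 4.328 -3.44
endloop
endfacet
facet normal -0.985 0.173 -0.025
outer loop
vertex -4.002 3.414 -2.885
vertex -3.827 4.328 -3.44
vertex -3.978 3.394 -3.967
endloop
endfacet
facet normal -0.850 -0.527 -0.009
outer loop
vertex -4.002 3.414 -2.885
vertex -3.978 3.394 -3.967
vertex -3.496 2.607 -3.4
endloop
endfacet
facet normal 0.330 0.085 0.940
outer loop
vertex -3.252 4.118 -2.546
vertex -3.047 3.055 -2.522
vertex -2.282 3.746 -2.853
endloop
endfacet
facet normal 0.168 -0.910 0.378
outer loop
vertex -3.047 3.055 -2.522
vertex -3.496 2.607 -3.4
vertex -2.433 2.812 -3.38
endloop
endfacet
facet normal -0.445 -0.687 -0.575
outer loop
vertex -3.496 2.607 -3.4
vertex -3.978 3.394 -3.967
vertex -3.008 3.022 -4.274
endloop
endfacet
facet normal -0.663 0.446 -0.601
outer loop
vertex -3.978 3.394 -3.967
vertex -3.827 4.328 -3.44
vertex -3.213 4.085 -4.298
endloop
endfacet
facet normal -0.184 0.924 0.336
outer loop
vertex -3.827 4.328 -3.44
vertex -3.252 4.118 -2.546
vertex -2.764 4.533 -3.42
endloop
endfacet
facet normal 0.985 -0.173 0.025
outer loop
vertex -2.258 3.726 -3.935
vertex -2.282 3.746 -2.853
vertex -2.433 2.812 -3.38
endloop
endfacet
facet normal 0.689 -0.468 -0.553
outer loop
vertex -2.258 3.726 -3.935
vertex -2.433 2.812 -3.38
vertex -3.008 3.022 -4.274
endloop
endfacet
facet normal 0.371 0.051 -0.927
outer loop
vertex -2.258 3.726 -3.935
vertex -3.008 3.022 -4.274
vertex -3.213 4.085 -4.298
endloop
endfacet
facet normal 0.470 0.665 -0.580
outer loop
vertex -2.258 3.726 -3.935
vertex -3.213 4.085 -4.298
vertex -2.764 4.533 -3.42
endloop
endfacet
facet normal 0.850 0.527 0.009
outer loop
vertex -2.258 3.726 -3.935
vertex -2.764 4.533 -3.42
vertex -2.282 3.746 -2.853
endloop
endfacet
facet normal 0.663 -0.446 0.601
outer loop
vertex -2.433 2.812 -3.38
vertex -2.282 3.746 -2.853
vertex -3.047 3.055 -2.522
endloop
endfacet
facet normal 0.184 -0.924 -0.336
outer loop
vertex -3.008 3.022 -4.274
vertex -2.433 2.812 -3.38
vertex -3.496 2.607 -3.4
endloop
endfacet
facet normal -0.330 -0.085 -0.940
outer loop
vertex -3.213 4.085 -4.298
vertex -3.008 3.022 -4.274
vertex -3.978 3.394 -3.967
endloop
endfacet
facet normal -0.168 0.910 -0.378
outer loop
vertex -2.764 4.533 -3.42
vertex -3.213 4.085 -4.298
vertex -3.827 4.328 -3.44
endloop
endfacet
facet normal 0.445 0.687 0.575
outer loop
vertex -2.282 3.746 -2.853
vertex -2.764 4.533 -3.42
vertex -3.252 4.118 -2.546
endloop
endfacet
facet normal 0.160 0.017 -0.987
outer loop
vertex 0.282 -2.468 -4.519
vertex -0.202 -3.268 -4.611
vertex -0.645 -2.442 -4.669
endloop
endfacet
facet normal 0.025 0.999 0.021
outer loop
vertex 0.282 -2.468 -4.519
vertex -0.645 -2.442 -4.669
vertex 0.066 -2.491 -3.177
endloop
endfacet
facet normal 0.025 0.999 0.021
outer loop
vertex 0.066 -2.491 -3.177
vertex -0.645 -2.442 -4.669
vertex -0.862 -2.465 -3.326
endloop
endfacet
facet normal -0.159 -0.017 0.987
outer loop
vertex 0.066 -2.491 -3.177
vertex -0.862 -2.465 -3.326
vertex -0.418 -3.292 -3.269
endloop
endfacet
facet normal 0.160 0.017 -0.987
outer loop
vertex -0.645 -2.442 -4.669
vertex -0.202 -3.268 -4.611
vertex -1.129 -3.242 -4.761
endloop
endfacet
facet normal -0.842 0.524 -0.127
outer loop
vertex -0.645 -2.442 -4.669
vertex -1.129 -3.242 -4.761
vertex -0.862 -2.465 -3.326
endloop
endfacet
facet normal -0.842 0.524 -0.127
outer loop
vertex -0.862 -2.465 -3.326
vertex -1.129 -3.242 -4.761
vertex -1.346 -3.265 -3.418
endloop
endfacet
facet normal -0.159 -0.017 0.987
outer loop
vertex -0.862 -2.465 -3.326
vertex -1.346 -3.265 -3.418
vertex -0.418 -3.292 -3.269
endloop
endfacet
facet normal 0.160 0.017 -0.987
outer loop
vertex -1.129 -3.242 -4.761
vertex -0.202 -3.268 -4.611
vertex -0.686 -4.069 -4.703
endloop
endfacet
facet normal -0.867 -0.475 -0.148
outer loop
vertex -1.129 -3.242 -4.761
vertex -0.686 -4.069 -4.703
vertex -1.346 -3.265 -3.418
endloop
endfacet
facet normal -0.867 -0.476 -0.148
outer loop
vertex -1.346 -3.265 -3.418
vertex -0.686 -4.069 -4.703
vertex -0.902 -4.092 -3.361
endloop
endfacet
facet normal -0.159 -0.017 0.987
outer loop
vertex -1.346 -3.265 -3.418
vertex -0.902 -4.092 -3.361
vertex -0.418 -3.292 -3.269
endloop
endfacet
facet normal 0.159 0.017 -0.987
outer loop
vertex -0.686 -4.069 -4.703
vertex -0.202 -3.268 -4.611
vertex 0.242 -4.095 -4.554
endloop
endfacet
facet normal -0.025 -0.999 -0.021
outer loop
vertex -0.686 -4.069 -4.703
vertex 0.242 -4.095 -4.554
vertex -0.902 -4.092 -3.361
endloop
endfacet
facet normal -0.025 -0.999 -0.021
outer loop
vertex -0.902 -4.092 -3.361
vertex 0.242 -4.095 -4.554
vertex 0.025 -4.118 -3.211
endloop
endfacet
facet normal -0.160 -0.017 0.987
outer loop
vertex -0.902 -4.092 -3.361
vertex 0.025 -4.118 -3.211
vertex -0.418 -3.292 -3.269
endloop
endfacet
facet normal 0.159 0.017 -0.987
outer loop
vertex 0.242 -4.095 -4.554
vertex -0.202 -3.268 -4.611
vertex 0.726 -3.295 -4.462
endloop
endfacet
facet normal 0.842 -0.524 0.127
outer loop
vertex 0.242 -4.095 -4.554
vertex 0.726 -3.295 -4.462
vertex 0.025 -4.118 -3.211
endloop
endfacet
facet normal 0.842 -0.524 0.127
outer loop
vertex 0.025 -4.118 -3.211
vertex 0.726 -3.295 -4.462
vertex 0.509 -3.318 -3.119
endloop
endfacet
facet normal -0.160 -0.017 0.987
outer loop
vertex 0.025 -4.118 -3.211
vertex 0.509 -3.318 -3.119
vertex -0.418 -3.292 -3.269
endloop
endfacet
facet normal 0.159 0.017 -0.987
outer loop
vertex 0.726 -3.295 -4.462
vertex -0.202 -3.268 -4.611
vertex 0.282 -2.468 -4.519
endloop
endfacet
facet normal 0.867 0.476 0.148
outer loop
vertex 0.726 -3.295 -4.462
vertex 0.282 -2.468 -4.519
vertex 0.509 -3.318 -3.119
endloop
endfacet
facet normal 0.867 0.475 0.148
outer loop
vertex 0.509 -3.318 -3.119
vertex 0.282 -2.468 -4.519
vertex 0.066 -2.491 -3.177
endloop
endfacet
facet normal -0.160 -0.017 0.987
outer loop
vertex 0.509 -3.318 -3.119
vertex 0.066 -2.491 -3.177
vertex -0.418 -3.292 -3.269
endloop
endfacet

endsolid


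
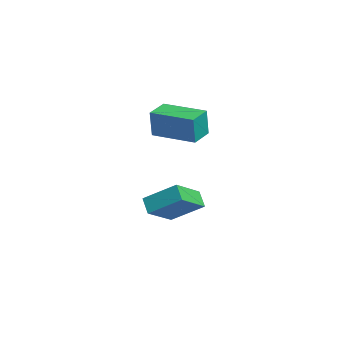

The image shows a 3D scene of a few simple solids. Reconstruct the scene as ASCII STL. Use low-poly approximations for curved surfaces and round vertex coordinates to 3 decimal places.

solid 
facet normal -0.645 -0.763 0.039
outer loop
vertex -0.743 -0.302 4.048
vertex -1.496 0.344 4.24
vertex -0.951 -0.188 2.851
endloop
endfacet
facet normal 0.745 -0.639 -0.190
outer loop
vertex 0.236 1.216 2.78
vertex -0.743 -0.302 4.048
vertex -0.951 -0.188 2.851
endloop
endfacet
facet normal -0.645 -0.763 0.039
outer loop
vertex -0.951 -0.188 2.851
vertex -1.496 0.344 4.24
vertex -1.704 0.458 3.044
endloop
endfacet
facet normal -0.170 0.094 -0.981
outer loop
vertex -1.704 0.458 3.044
vertex 0.236 1.216 2.78
vertex -0.951 -0.188 2.851
endloop
endfacet
facet normal 0.170 -0.094 0.981
outer loop
vertex -0.743 -0.302 4.048
vertex -0.309 1.748 4.169
vertex -1.496 0.344 4.24
endloop
endfacet
facet normal 0.745 -0.639 -0.190
outer loop
vertex 0.444 1.102 3.976
vertex -0.743 -0.302 4.048
vertex 0.236 1.216 2.78
endloop
endfacet
facet normal 0.171 -0.094 0.981
outer loop
vertex 0.444 1.102 3.976
vertex -0.309 1.748 4.169
vertex -0.743 -0.302 4.048
endloop
endfacet
facet normal -0.745 0.639 0.190
outer loop
vertex -1.496 0.344 4.24
vertex -0.309 1.748 4.169
vertex -1.704 0.458 3.044
endloop
endfacet
facet normal -0.170 0.093 -0.981
outer loop
vertex -0.517 1.862 2.972
vertex 0.236 1.216 2.78
vertex -1.704 0.458 3.044
endloop
endfacet
facet normal -0.745 0.639 0.190
outer loop
vertex -1.704 0.458 3.044
vertex -0.309 1.748 4.169
vertex -0.517 1.862 2.972
endloop
endfacet
facet normal 0.645 0.763 -0.039
outer loop
vertex -0.517 1.862 2.972
vertex 0.444 1.102 3.976
vertex 0.236 1.216 2.78
endloop
endfacet
facet normal 0.645 0.763 -0.039
outer loop
vertex -0.309 1.748 4.169
vertex 0.444 1.102 3.976
vertex -0.517 1.862 2.972
endloop
endfacet
facet normal -0.583 0.654 -0.482
outer loop
vertex -2.702 0.628 -1.479
vertex -2.081 1.82 -0.612
vertex -2.117 0.733 -2.044
endloop
endfacet
facet normal -0.389 -0.745 -0.541
outer loop
vertex -1.179 -0.32 -1.268
vertex -2.702 0.628 -1.479
vertex -2.117 0.733 -2.044
endloop
endfacet
facet normal -0.584 0.654 -0.482
outer loop
vertex -2.117 0.733 -2.044
vertex -2.081 1.82 -0.612
vertex -1.496 1.926 -1.177
endloop
endfacet
facet normal 0.714 0.129 -0.688
outer loop
vertex -1.496 1.926 -1.177
vertex -1.179 -0.32 -1.268
vertex -2.117 0.733 -2.044
endloop
endfacet
facet normal -0.714 -0.129 0.688
outer loop
vertex -2.702 0.628 -1.479
vertex -1.143 0.767 0.164
vertex -2.081 1.82 -0.612
endloop
endfacet
facet normal -0.389 -0.745 -0.542
outer loop
vertex -1.764 -0.426 -0.703
vertex -2.702 0.628 -1.479
vertex -1.179 -0.32 -1.268
endloop
endfacet
facet normal -0.714 -0.129 0.688
outer loop
vertex -1.764 -0.426 -0.703
vertex -1.143 0.767 0.164
vertex -2.702 0.628 -1.479
endloop
endfacet
facet normal 0.388 0.745 0.542
outer loop
vertex -2.081 1.82 -0.612
vertex -1.143 0.767 0.164
vertex -1.496 1.926 -1.177
endloop
endfacet
facet normal 0.714 0.129 -0.688
outer loop
vertex -0.558 0.872 -0.401
vertex -1.179 -0.32 -1.268
vertex -1.496 1.926 -1.177
endloop
endfacet
facet normal 0.389 0.745 0.542
outer loop
vertex -1.496 1.926 -1.177
vertex -1.143 0.767 0.164
vertex -0.558 0.872 -0.401
endloop
endfacet
facet normal 0.583 -0.654 0.481
outer loop
vertex -0.558 0.872 -0.401
vertex -1.764 -0.426 -0.703
vertex -1.179 -0.32 -1.268
endloop
endfacet
facet normal 0.583 -0.654 0.482
outer loop
vertex -1.143 0.767 0.164
vertex -1.764 -0.426 -0.703
vertex -0.558 0.872 -0.401
endloop
endfacet

endsolid


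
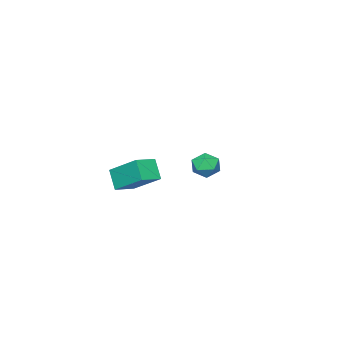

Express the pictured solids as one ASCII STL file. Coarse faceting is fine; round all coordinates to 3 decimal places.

solid 
facet normal 0.027 0.839 -0.543
outer loop
vertex -3.379 2.925 -3.955
vertex -4.002 3.118 -3.688
vertex -3.405 3.308 -3.364
endloop
endfacet
facet normal 0.686 0.624 -0.374
outer loop
vertex -3.379 2.925 -3.955
vertex -3.405 3.308 -3.364
vertex -2.949 2.774 -3.418
endloop
endfacet
facet normal 0.775 -0.036 -0.631
outer loop
vertex -3.379 2.925 -3.955
vertex -2.949 2.774 -3.418
vertex -3.264 2.254 -3.775
endloop
endfacet
facet normal 0.170 -0.228 -0.959
outer loop
vertex -3.379 2.925 -3.955
vertex -3.264 2.254 -3.775
vertex -3.914 2.467 -3.941
endloop
endfacet
facet normal -0.291 0.312 -0.904
outer loop
vertex -3.379 2.925 -3.955
vertex -3.914 2.467 -3.941
vertex -4.002 3.118 -3.688
endloop
endfacet
facet normal 0.732 0.591 0.339
outer loop
vertex -2.949 2.774 -3.418
vertex -3.405 3.308 -3.364
vertex -3.306 2.873 -2.819
endloop
endfacet
facet normal -0.334 0.940 0.065
outer loop
vertex -3.405 3.308 -3.364
vertex -4.002 3.118 -3.688
vertex -3.956 3.086 -2.985
endloop
endfacet
facet normal -0.849 0.088 -0.521
outer loop
vertex -4.002 3.118 -3.688
vertex -3.914 2.467 -3.941
vertex -4.271 2.566 -3.342
endloop
endfacet
facet normal -0.102 -0.786 -0.609
outer loop
vertex -3.914 2.467 -3.941
vertex -3.264 2.254 -3.775
vertex -3.815 2.032 -3.396
endloop
endfacet
facet normal 0.876 -0.476 -0.079
outer loop
vertex -3.264 2.254 -3.775
vertex -2.949 2.774 -3.418
vertex -3.218 2.222 -3.072
endloop
endfacet
facet normal -0.170 0.228 0.959
outer loop
vertex -3.841 2.415 -2.805
vertex -3.306 2.873 -2.819
vertex -3.956 3.086 -2.985
endloop
endfacet
facet normal -0.775 0.036 0.631
outer loop
vertex -3.841 2.415 -2.805
vertex -3.956 3.086 -2.985
vertex -4.271 2.566 -3.342
endloop
endfacet
facet normal -0.686 -0.624 0.374
outer loop
vertex -3.841 2.415 -2.805
vertex -4.271 2.566 -3.342
vertex -3.815 2.032 -3.396
endloop
endfacet
facet normal -0.027 -0.839 0.543
outer loop
vertex -3.841 2.415 -2.805
vertex -3.815 2.032 -3.396
vertex -3.218 2.222 -3.072
endloop
endfacet
facet normal 0.291 -0.312 0.904
outer loop
vertex -3.841 2.415 -2.805
vertex -3.218 2.222 -3.072
vertex -3.306 2.873 -2.819
endloop
endfacet
facet normal 0.102 0.786 0.609
outer loop
vertex -3.956 3.086 -2.985
vertex -3.306 2.873 -2.819
vertex -3.405 3.308 -3.364
endloop
endfacet
facet normal -0.876 0.476 0.079
outer loop
vertex -4.271 2.566 -3.342
vertex -3.956 3.086 -2.985
vertex -4.002 3.118 -3.688
endloop
endfacet
facet normal -0.732 -0.591 -0.339
outer loop
vertex -3.815 2.032 -3.396
vertex -4.271 2.566 -3.342
vertex -3.914 2.467 -3.941
endloop
endfacet
facet normal 0.334 -0.940 -0.065
outer loop
vertex -3.218 2.222 -3.072
vertex -3.815 2.032 -3.396
vertex -3.264 2.254 -3.775
endloop
endfacet
facet normal 0.849 -0.088 0.521
outer loop
vertex -3.306 2.873 -2.819
vertex -3.218 2.222 -3.072
vertex -2.949 2.774 -3.418
endloop
endfacet
facet normal -0.969 0.130 -0.209
outer loop
vertex 1.285 2.961 -1.948
vertex 1.271 4.408 -0.983
vertex 1.538 3.516 -2.777
endloop
endfacet
facet normal 0.008 -0.832 -0.555
outer loop
vertex 2.469 3.392 -2.577
vertex 1.285 2.961 -1.948
vertex 1.538 3.516 -2.777
endloop
endfacet
facet normal -0.969 0.130 -0.209
outer loop
vertex 1.538 3.516 -2.777
vertex 1.271 4.408 -0.983
vertex 1.524 4.964 -1.812
endloop
endfacet
facet normal 0.245 0.539 -0.806
outer loop
vertex 1.524 4.964 -1.812
vertex 2.469 3.392 -2.577
vertex 1.538 3.516 -2.777
endloop
endfacet
facet normal -0.245 -0.540 0.806
outer loop
vertex 1.285 2.961 -1.948
vertex 2.202 4.284 -0.783
vertex 1.271 4.408 -0.983
endloop
endfacet
facet normal 0.008 -0.832 -0.555
outer loop
vertex 2.216 2.836 -1.748
vertex 1.285 2.961 -1.948
vertex 2.469 3.392 -2.577
endloop
endfacet
facet normal -0.245 -0.539 0.806
outer loop
vertex 2.216 2.836 -1.748
vertex 2.202 4.284 -0.783
vertex 1.285 2.961 -1.948
endloop
endfacet
facet normal -0.008 0.832 0.555
outer loop
vertex 1.271 4.408 -0.983
vertex 2.202 4.284 -0.783
vertex 1.524 4.964 -1.812
endloop
endfacet
facet normal 0.245 0.540 -0.805
outer loop
vertex 2.455 4.839 -1.612
vertex 2.469 3.392 -2.577
vertex 1.524 4.964 -1.812
endloop
endfacet
facet normal -0.007 0.832 0.555
outer loop
vertex 1.524 4.964 -1.812
vertex 2.202 4.284 -0.783
vertex 2.455 4.839 -1.612
endloop
endfacet
facet normal 0.969 -0.130 0.209
outer loop
vertex 2.455 4.839 -1.612
vertex 2.216 2.836 -1.748
vertex 2.469 3.392 -2.577
endloop
endfacet
facet normal 0.969 -0.130 0.209
outer loop
vertex 2.202 4.284 -0.783
vertex 2.216 2.836 -1.748
vertex 2.455 4.839 -1.612
endloop
endfacet

endsolid


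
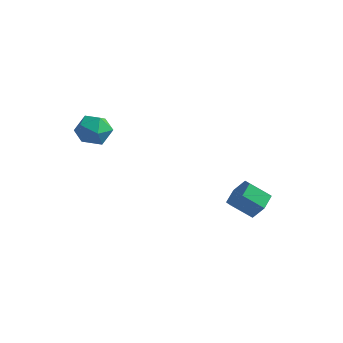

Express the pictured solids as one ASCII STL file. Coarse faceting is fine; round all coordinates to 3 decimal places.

solid 
facet normal 0.695 0.379 -0.611
outer loop
vertex 1.936 1.64 -3.381
vertex 1.397 2.152 -3.677
vertex 1.84 2.359 -3.044
endloop
endfacet
facet normal 0.708 -0.220 0.671
outer loop
vertex 1.936 1.64 -3.381
vertex 1.84 2.359 -3.044
vertex 1.122 1.196 -2.667
endloop
endfacet
facet normal 0.708 -0.220 0.671
outer loop
vertex 1.122 1.196 -2.667
vertex 1.84 2.359 -3.044
vertex 1.026 1.915 -2.33
endloop
endfacet
facet normal -0.695 -0.379 0.611
outer loop
vertex 1.122 1.196 -2.667
vertex 1.026 1.915 -2.33
vertex 0.583 1.708 -2.963
endloop
endfacet
facet normal 0.695 0.379 -0.611
outer loop
vertex 1.84 2.359 -3.044
vertex 1.397 2.152 -3.677
vertex 1.301 2.871 -3.34
endloop
endfacet
facet normal 0.250 0.668 0.701
outer loop
vertex 1.84 2.359 -3.044
vertex 1.301 2.871 -3.34
vertex 1.026 1.915 -2.33
endloop
endfacet
facet normal 0.250 0.668 0.701
outer loop
vertex 1.026 1.915 -2.33
vertex 1.301 2.871 -3.34
vertex 0.487 2.427 -2.626
endloop
endfacet
facet normal -0.695 -0.379 0.611
outer loop
vertex 1.026 1.915 -2.33
vertex 0.487 2.427 -2.626
vertex 0.583 1.708 -2.963
endloop
endfacet
facet normal 0.695 0.379 -0.611
outer loop
vertex 1.301 2.871 -3.34
vertex 1.397 2.152 -3.677
vertex 0.858 2.664 -3.973
endloop
endfacet
facet normal -0.458 0.888 0.030
outer loop
vertex 1.301 2.871 -3.34
vertex 0.858 2.664 -3.973
vertex 0.487 2.427 -2.626
endloop
endfacet
facet normal -0.458 0.888 0.030
outer loop
vertex 0.487 2.427 -2.626
vertex 0.858 2.664 -3.973
vertex 0.044 2.22 -3.259
endloop
endfacet
facet normal -0.695 -0.379 0.611
outer loop
vertex 0.487 2.427 -2.626
vertex 0.044 2.22 -3.259
vertex 0.583 1.708 -2.963
endloop
endfacet
facet normal 0.695 0.379 -0.611
outer loop
vertex 0.858 2.664 -3.973
vertex 1.397 2.152 -3.677
vertex 0.954 1.945 -4.31
endloop
endfacet
facet normal -0.708 0.220 -0.671
outer loop
vertex 0.858 2.664 -3.973
vertex 0.954 1.945 -4.31
vertex 0.044 2.22 -3.259
endloop
endfacet
facet normal -0.708 0.220 -0.671
outer loop
vertex 0.044 2.22 -3.259
vertex 0.954 1.945 -4.31
vertex 0.14 1.501 -3.596
endloop
endfacet
facet normal -0.695 -0.379 0.611
outer loop
vertex 0.044 2.22 -3.259
vertex 0.14 1.501 -3.596
vertex 0.583 1.708 -2.963
endloop
endfacet
facet normal 0.695 0.379 -0.611
outer loop
vertex 0.954 1.945 -4.31
vertex 1.397 2.152 -3.677
vertex 1.493 1.433 -4.014
endloop
endfacet
facet normal -0.250 -0.668 -0.701
outer loop
vertex 0.954 1.945 -4.31
vertex 1.493 1.433 -4.014
vertex 0.14 1.501 -3.596
endloop
endfacet
facet normal -0.250 -0.668 -0.701
outer loop
vertex 0.14 1.501 -3.596
vertex 1.493 1.433 -4.014
vertex 0.679 0.989 -3.3
endloop
endfacet
facet normal -0.695 -0.379 0.611
outer loop
vertex 0.14 1.501 -3.596
vertex 0.679 0.989 -3.3
vertex 0.583 1.708 -2.963
endloop
endfacet
facet normal 0.695 0.379 -0.611
outer loop
vertex 1.493 1.433 -4.014
vertex 1.397 2.152 -3.677
vertex 1.936 1.64 -3.381
endloop
endfacet
facet normal 0.458 -0.888 -0.030
outer loop
vertex 1.493 1.433 -4.014
vertex 1.936 1.64 -3.381
vertex 0.679 0.989 -3.3
endloop
endfacet
facet normal 0.458 -0.888 -0.030
outer loop
vertex 0.679 0.989 -3.3
vertex 1.936 1.64 -3.381
vertex 1.122 1.196 -2.667
endloop
endfacet
facet normal -0.695 -0.379 0.611
outer loop
vertex 0.679 0.989 -3.3
vertex 1.122 1.196 -2.667
vertex 0.583 1.708 -2.963
endloop
endfacet
facet normal -0.972 0.200 0.120
outer loop
vertex -4.012 -2.412 1.589
vertex -4.168 -3.25 1.72
vertex -3.98 -2.737 2.387
endloop
endfacet
facet normal -0.571 0.752 0.329
outer loop
vertex -4.012 -2.412 1.589
vertex -3.98 -2.737 2.387
vertex -3.384 -2.171 2.128
endloop
endfacet
facet normal -0.174 0.958 -0.226
outer loop
vertex -4.012 -2.412 1.589
vertex -3.384 -2.171 2.128
vertex -3.203 -2.333 1.301
endloop
endfacet
facet normal -0.329 0.535 -0.778
outer loop
vertex -4.012 -2.412 1.589
vertex -3.203 -2.333 1.301
vertex -3.689 -3.0 1.048
endloop
endfacet
facet normal -0.824 0.065 -0.563
outer loop
vertex -4.012 -2.412 1.589
vertex -3.689 -3.0 1.048
vertex -4.168 -3.25 1.72
endloop
endfacet
facet normal -0.131 0.523 0.842
outer loop
vertex -3.384 -2.171 2.128
vertex -3.98 -2.737 2.387
vertex -3.151 -2.86 2.592
endloop
endfacet
facet normal -0.781 -0.370 0.504
outer loop
vertex -3.98 -2.737 2.387
vertex -4.168 -3.25 1.72
vertex -3.637 -3.527 2.339
endloop
endfacet
facet normal -0.539 -0.588 -0.603
outer loop
vertex -4.168 -3.25 1.72
vertex -3.689 -3.0 1.048
vertex -3.456 -3.689 1.512
endloop
endfacet
facet normal 0.260 0.171 -0.950
outer loop
vertex -3.689 -3.0 1.048
vertex -3.203 -2.333 1.301
vertex -2.86 -3.123 1.253
endloop
endfacet
facet normal 0.512 0.857 -0.056
outer loop
vertex -3.203 -2.333 1.301
vertex -3.384 -2.171 2.128
vertex -2.672 -2.61 1.92
endloop
endfacet
facet normal 0.329 -0.535 0.778
outer loop
vertex -2.828 -3.448 2.051
vertex -3.151 -2.86 2.592
vertex -3.637 -3.527 2.339
endloop
endfacet
facet normal 0.174 -0.958 0.226
outer loop
vertex -2.828 -3.448 2.051
vertex -3.637 -3.527 2.339
vertex -3.456 -3.689 1.512
endloop
endfacet
facet normal 0.571 -0.752 -0.329
outer loop
vertex -2.828 -3.448 2.051
vertex -3.456 -3.689 1.512
vertex -2.86 -3.123 1.253
endloop
endfacet
facet normal 0.972 -0.200 -0.120
outer loop
vertex -2.828 -3.448 2.051
vertex -2.86 -3.123 1.253
vertex -2.672 -2.61 1.92
endloop
endfacet
facet normal 0.824 -0.065 0.563
outer loop
vertex -2.828 -3.448 2.051
vertex -2.672 -2.61 1.92
vertex -3.151 -2.86 2.592
endloop
endfacet
facet normal -0.260 -0.171 0.950
outer loop
vertex -3.637 -3.527 2.339
vertex -3.151 -2.86 2.592
vertex -3.98 -2.737 2.387
endloop
endfacet
facet normal -0.512 -0.857 0.056
outer loop
vertex -3.456 -3.689 1.512
vertex -3.637 -3.527 2.339
vertex -4.168 -3.25 1.72
endloop
endfacet
facet normal 0.131 -0.523 -0.842
outer loop
vertex -2.86 -3.123 1.253
vertex -3.456 -3.689 1.512
vertex -3.689 -3.0 1.048
endloop
endfacet
facet normal 0.781 0.370 -0.504
outer loop
vertex -2.672 -2.61 1.92
vertex -2.86 -3.123 1.253
vertex -3.203 -2.333 1.301
endloop
endfacet
facet normal 0.539 0.588 0.603
outer loop
vertex -3.151 -2.86 2.592
vertex -2.672 -2.61 1.92
vertex -3.384 -2.171 2.128
endloop
endfacet

endsolid


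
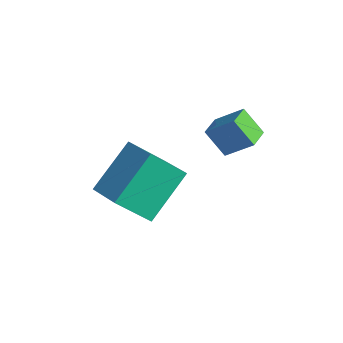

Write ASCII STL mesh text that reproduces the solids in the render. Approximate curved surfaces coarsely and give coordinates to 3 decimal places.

solid 
facet normal -0.914 0.182 -0.361
outer loop
vertex -4.821 0.815 0.436
vertex -4.962 2.466 1.626
vertex -4.167 1.731 -0.756
endloop
endfacet
facet normal 0.070 -0.809 -0.584
outer loop
vertex -2.878 1.474 -0.246
vertex -4.821 0.815 0.436
vertex -4.167 1.731 -0.756
endloop
endfacet
facet normal -0.914 0.182 -0.361
outer loop
vertex -4.167 1.731 -0.756
vertex -4.962 2.466 1.626
vertex -4.308 3.382 0.434
endloop
endfacet
facet normal 0.399 0.558 -0.727
outer loop
vertex -4.308 3.382 0.434
vertex -2.878 1.474 -0.246
vertex -4.167 1.731 -0.756
endloop
endfacet
facet normal -0.399 -0.558 0.727
outer loop
vertex -4.821 0.815 0.436
vertex -3.673 2.209 2.136
vertex -4.962 2.466 1.626
endloop
endfacet
facet normal 0.070 -0.809 -0.584
outer loop
vertex -3.532 0.558 0.946
vertex -4.821 0.815 0.436
vertex -2.878 1.474 -0.246
endloop
endfacet
facet normal -0.399 -0.558 0.727
outer loop
vertex -3.532 0.558 0.946
vertex -3.673 2.209 2.136
vertex -4.821 0.815 0.436
endloop
endfacet
facet normal -0.070 0.809 0.584
outer loop
vertex -4.962 2.466 1.626
vertex -3.673 2.209 2.136
vertex -4.308 3.382 0.434
endloop
endfacet
facet normal 0.399 0.558 -0.727
outer loop
vertex -3.019 3.125 0.944
vertex -2.878 1.474 -0.246
vertex -4.308 3.382 0.434
endloop
endfacet
facet normal -0.070 0.809 0.584
outer loop
vertex -4.308 3.382 0.434
vertex -3.673 2.209 2.136
vertex -3.019 3.125 0.944
endloop
endfacet
facet normal 0.914 -0.182 0.361
outer loop
vertex -3.019 3.125 0.944
vertex -3.532 0.558 0.946
vertex -2.878 1.474 -0.246
endloop
endfacet
facet normal 0.914 -0.182 0.361
outer loop
vertex -3.673 2.209 2.136
vertex -3.532 0.558 0.946
vertex -3.019 3.125 0.944
endloop
endfacet
facet normal -0.666 -0.145 0.731
outer loop
vertex -1.562 3.637 4.369
vertex -1.872 4.384 4.235
vertex -2.32 3.181 3.588
endloop
endfacet
facet normal 0.379 -0.911 0.164
outer loop
vertex -1.608 3.336 2.805
vertex -1.562 3.637 4.369
vertex -2.32 3.181 3.588
endloop
endfacet
facet normal -0.665 -0.146 0.732
outer loop
vertex -2.32 3.181 3.588
vertex -1.872 4.384 4.235
vertex -2.631 3.927 3.454
endloop
endfacet
facet normal -0.643 -0.387 -0.661
outer loop
vertex -2.631 3.927 3.454
vertex -1.608 3.336 2.805
vertex -2.32 3.181 3.588
endloop
endfacet
facet normal 0.643 0.386 0.661
outer loop
vertex -1.562 3.637 4.369
vertex -1.16 4.539 3.452
vertex -1.872 4.384 4.235
endloop
endfacet
facet normal 0.379 -0.911 0.164
outer loop
vertex -0.849 3.793 3.586
vertex -1.562 3.637 4.369
vertex -1.608 3.336 2.805
endloop
endfacet
facet normal 0.642 0.387 0.662
outer loop
vertex -0.849 3.793 3.586
vertex -1.16 4.539 3.452
vertex -1.562 3.637 4.369
endloop
endfacet
facet normal -0.379 0.911 -0.164
outer loop
vertex -1.872 4.384 4.235
vertex -1.16 4.539 3.452
vertex -2.631 3.927 3.454
endloop
endfacet
facet normal -0.643 -0.385 -0.662
outer loop
vertex -1.918 4.083 2.671
vertex -1.608 3.336 2.805
vertex -2.631 3.927 3.454
endloop
endfacet
facet normal -0.379 0.911 -0.164
outer loop
vertex -2.631 3.927 3.454
vertex -1.16 4.539 3.452
vertex -1.918 4.083 2.671
endloop
endfacet
facet normal 0.666 0.145 -0.732
outer loop
vertex -1.918 4.083 2.671
vertex -0.849 3.793 3.586
vertex -1.608 3.336 2.805
endloop
endfacet
facet normal 0.666 0.146 -0.732
outer loop
vertex -1.16 4.539 3.452
vertex -0.849 3.793 3.586
vertex -1.918 4.083 2.671
endloop
endfacet

endsolid
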